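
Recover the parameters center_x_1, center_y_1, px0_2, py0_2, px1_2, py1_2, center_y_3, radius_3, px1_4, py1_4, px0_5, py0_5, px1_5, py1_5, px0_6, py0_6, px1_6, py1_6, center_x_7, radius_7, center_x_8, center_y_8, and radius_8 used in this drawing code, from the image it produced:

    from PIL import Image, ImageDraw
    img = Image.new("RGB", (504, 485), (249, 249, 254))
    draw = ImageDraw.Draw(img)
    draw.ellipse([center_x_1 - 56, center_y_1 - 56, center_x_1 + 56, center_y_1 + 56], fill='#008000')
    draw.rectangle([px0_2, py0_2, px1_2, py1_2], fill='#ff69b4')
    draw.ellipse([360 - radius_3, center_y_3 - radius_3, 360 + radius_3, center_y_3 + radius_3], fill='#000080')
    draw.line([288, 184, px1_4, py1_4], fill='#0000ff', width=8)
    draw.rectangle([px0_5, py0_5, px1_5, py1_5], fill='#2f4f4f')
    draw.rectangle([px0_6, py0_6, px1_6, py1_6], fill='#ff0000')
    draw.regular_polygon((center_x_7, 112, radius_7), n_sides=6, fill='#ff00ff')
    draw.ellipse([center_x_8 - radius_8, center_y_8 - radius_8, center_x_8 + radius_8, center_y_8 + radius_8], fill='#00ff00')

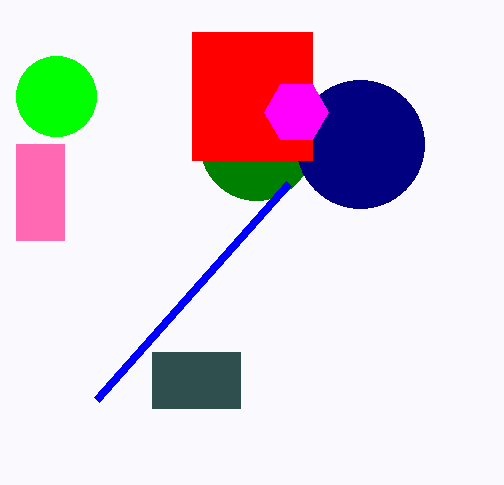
center_x_1 = 256; center_y_1 = 144; px0_2 = 16; py0_2 = 144; px1_2 = 64; py1_2 = 240; center_y_3 = 144; radius_3 = 64; px1_4 = 96; py1_4 = 400; px0_5 = 152; py0_5 = 352; px1_5 = 240; py1_5 = 408; px0_6 = 192; py0_6 = 32; px1_6 = 312; py1_6 = 160; center_x_7 = 296; radius_7 = 32; center_x_8 = 56; center_y_8 = 96; radius_8 = 40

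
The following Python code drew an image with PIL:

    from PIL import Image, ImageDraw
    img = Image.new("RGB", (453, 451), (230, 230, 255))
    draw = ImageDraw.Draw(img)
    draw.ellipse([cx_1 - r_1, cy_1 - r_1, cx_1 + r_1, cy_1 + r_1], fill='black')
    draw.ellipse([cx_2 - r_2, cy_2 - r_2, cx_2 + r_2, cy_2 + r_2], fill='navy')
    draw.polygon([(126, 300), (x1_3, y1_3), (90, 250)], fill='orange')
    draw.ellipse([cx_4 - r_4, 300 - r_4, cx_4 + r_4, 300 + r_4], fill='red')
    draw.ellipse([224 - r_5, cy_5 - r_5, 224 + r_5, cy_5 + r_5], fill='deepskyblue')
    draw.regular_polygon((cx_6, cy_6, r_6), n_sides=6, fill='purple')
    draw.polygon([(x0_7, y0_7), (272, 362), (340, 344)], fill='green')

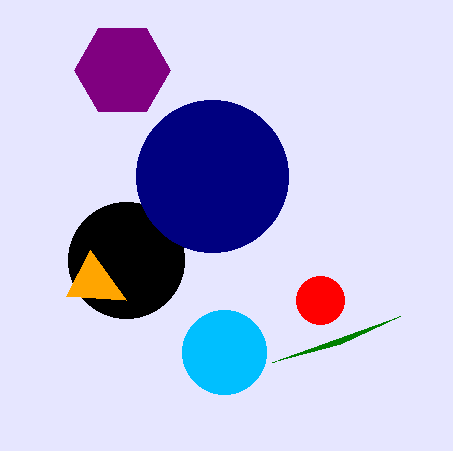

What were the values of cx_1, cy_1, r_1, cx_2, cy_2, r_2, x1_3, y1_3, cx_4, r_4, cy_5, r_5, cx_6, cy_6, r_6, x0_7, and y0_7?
cx_1 = 126, cy_1 = 260, r_1 = 58, cx_2 = 212, cy_2 = 176, r_2 = 76, x1_3 = 66, y1_3 = 296, cx_4 = 320, r_4 = 24, cy_5 = 352, r_5 = 42, cx_6 = 122, cy_6 = 70, r_6 = 48, x0_7 = 400, y0_7 = 316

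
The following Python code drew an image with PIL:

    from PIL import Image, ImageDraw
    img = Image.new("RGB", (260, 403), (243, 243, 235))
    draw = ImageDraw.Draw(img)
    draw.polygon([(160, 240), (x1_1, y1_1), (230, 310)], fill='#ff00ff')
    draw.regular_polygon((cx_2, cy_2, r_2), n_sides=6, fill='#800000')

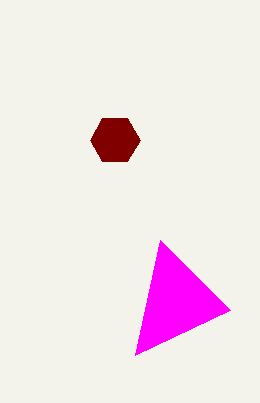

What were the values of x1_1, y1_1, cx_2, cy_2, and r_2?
x1_1 = 135, y1_1 = 355, cx_2 = 115, cy_2 = 140, r_2 = 25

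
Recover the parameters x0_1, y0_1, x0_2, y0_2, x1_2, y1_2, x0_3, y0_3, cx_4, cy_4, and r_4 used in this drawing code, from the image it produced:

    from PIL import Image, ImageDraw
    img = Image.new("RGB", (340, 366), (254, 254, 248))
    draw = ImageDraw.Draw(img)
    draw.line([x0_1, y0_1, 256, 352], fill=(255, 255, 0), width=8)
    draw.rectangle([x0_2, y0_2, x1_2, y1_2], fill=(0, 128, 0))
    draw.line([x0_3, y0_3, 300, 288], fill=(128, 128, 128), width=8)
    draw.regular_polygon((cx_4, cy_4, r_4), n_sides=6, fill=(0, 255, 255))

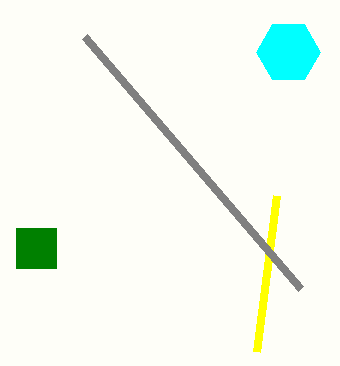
x0_1 = 276
y0_1 = 196
x0_2 = 16
y0_2 = 228
x1_2 = 56
y1_2 = 268
x0_3 = 84
y0_3 = 36
cx_4 = 288
cy_4 = 52
r_4 = 32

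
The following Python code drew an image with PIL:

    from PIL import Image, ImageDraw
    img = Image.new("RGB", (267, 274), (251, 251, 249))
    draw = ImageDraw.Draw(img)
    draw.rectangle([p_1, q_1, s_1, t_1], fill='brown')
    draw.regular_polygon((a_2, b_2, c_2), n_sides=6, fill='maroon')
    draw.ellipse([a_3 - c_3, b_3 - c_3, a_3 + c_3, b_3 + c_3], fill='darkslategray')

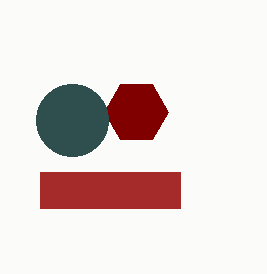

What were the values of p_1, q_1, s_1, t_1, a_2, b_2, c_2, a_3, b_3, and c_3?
p_1 = 40
q_1 = 172
s_1 = 180
t_1 = 208
a_2 = 136
b_2 = 112
c_2 = 32
a_3 = 72
b_3 = 120
c_3 = 36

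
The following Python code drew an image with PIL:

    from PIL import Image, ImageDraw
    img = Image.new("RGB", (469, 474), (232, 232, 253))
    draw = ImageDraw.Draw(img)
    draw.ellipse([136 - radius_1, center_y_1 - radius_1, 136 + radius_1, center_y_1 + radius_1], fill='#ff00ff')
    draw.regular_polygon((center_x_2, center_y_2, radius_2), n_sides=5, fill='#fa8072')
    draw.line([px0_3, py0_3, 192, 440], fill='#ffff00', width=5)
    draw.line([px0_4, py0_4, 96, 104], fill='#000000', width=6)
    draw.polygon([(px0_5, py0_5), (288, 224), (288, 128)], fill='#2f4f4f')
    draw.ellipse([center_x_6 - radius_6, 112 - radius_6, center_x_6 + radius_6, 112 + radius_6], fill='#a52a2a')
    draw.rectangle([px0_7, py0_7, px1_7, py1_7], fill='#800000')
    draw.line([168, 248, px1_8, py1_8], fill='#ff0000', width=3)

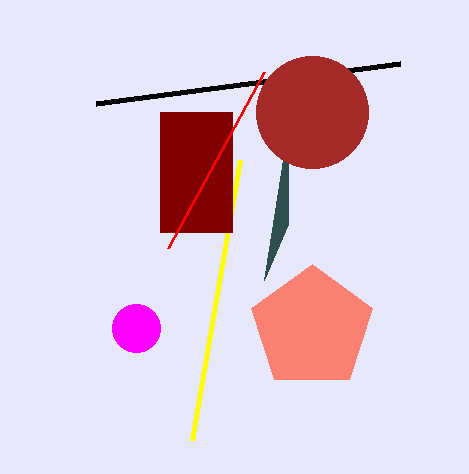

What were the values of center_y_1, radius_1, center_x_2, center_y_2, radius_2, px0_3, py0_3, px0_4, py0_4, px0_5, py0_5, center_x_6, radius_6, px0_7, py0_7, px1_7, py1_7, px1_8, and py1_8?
center_y_1 = 328, radius_1 = 24, center_x_2 = 312, center_y_2 = 328, radius_2 = 64, px0_3 = 240, py0_3 = 160, px0_4 = 400, py0_4 = 64, px0_5 = 264, py0_5 = 280, center_x_6 = 312, radius_6 = 56, px0_7 = 160, py0_7 = 112, px1_7 = 232, py1_7 = 232, px1_8 = 264, py1_8 = 72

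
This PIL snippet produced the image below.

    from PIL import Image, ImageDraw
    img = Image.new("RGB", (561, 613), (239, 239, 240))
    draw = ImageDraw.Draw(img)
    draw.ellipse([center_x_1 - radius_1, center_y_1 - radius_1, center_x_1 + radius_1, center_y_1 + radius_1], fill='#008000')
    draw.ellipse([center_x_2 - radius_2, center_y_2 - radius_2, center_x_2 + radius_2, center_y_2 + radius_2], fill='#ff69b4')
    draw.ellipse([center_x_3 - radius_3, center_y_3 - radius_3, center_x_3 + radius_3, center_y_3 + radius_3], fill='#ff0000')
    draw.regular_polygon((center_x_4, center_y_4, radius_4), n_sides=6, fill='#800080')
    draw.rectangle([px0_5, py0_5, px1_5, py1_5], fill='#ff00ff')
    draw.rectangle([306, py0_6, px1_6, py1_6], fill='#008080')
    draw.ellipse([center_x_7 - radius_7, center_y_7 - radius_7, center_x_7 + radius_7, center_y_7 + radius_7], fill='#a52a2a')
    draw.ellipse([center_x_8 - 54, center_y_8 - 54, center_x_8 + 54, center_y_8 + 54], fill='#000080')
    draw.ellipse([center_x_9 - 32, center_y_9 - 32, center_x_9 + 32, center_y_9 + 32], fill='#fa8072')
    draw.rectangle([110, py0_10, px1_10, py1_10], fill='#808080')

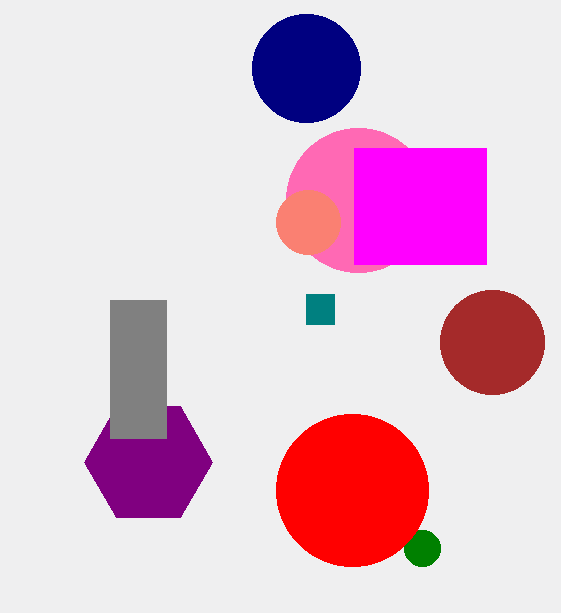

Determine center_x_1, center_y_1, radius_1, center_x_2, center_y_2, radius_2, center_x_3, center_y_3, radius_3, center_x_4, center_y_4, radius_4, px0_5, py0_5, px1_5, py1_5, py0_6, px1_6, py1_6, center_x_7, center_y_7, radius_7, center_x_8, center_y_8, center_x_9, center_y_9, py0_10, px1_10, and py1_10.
center_x_1 = 422
center_y_1 = 548
radius_1 = 18
center_x_2 = 358
center_y_2 = 200
radius_2 = 72
center_x_3 = 352
center_y_3 = 490
radius_3 = 76
center_x_4 = 148
center_y_4 = 462
radius_4 = 64
px0_5 = 354
py0_5 = 148
px1_5 = 486
py1_5 = 264
py0_6 = 294
px1_6 = 334
py1_6 = 324
center_x_7 = 492
center_y_7 = 342
radius_7 = 52
center_x_8 = 306
center_y_8 = 68
center_x_9 = 308
center_y_9 = 222
py0_10 = 300
px1_10 = 166
py1_10 = 438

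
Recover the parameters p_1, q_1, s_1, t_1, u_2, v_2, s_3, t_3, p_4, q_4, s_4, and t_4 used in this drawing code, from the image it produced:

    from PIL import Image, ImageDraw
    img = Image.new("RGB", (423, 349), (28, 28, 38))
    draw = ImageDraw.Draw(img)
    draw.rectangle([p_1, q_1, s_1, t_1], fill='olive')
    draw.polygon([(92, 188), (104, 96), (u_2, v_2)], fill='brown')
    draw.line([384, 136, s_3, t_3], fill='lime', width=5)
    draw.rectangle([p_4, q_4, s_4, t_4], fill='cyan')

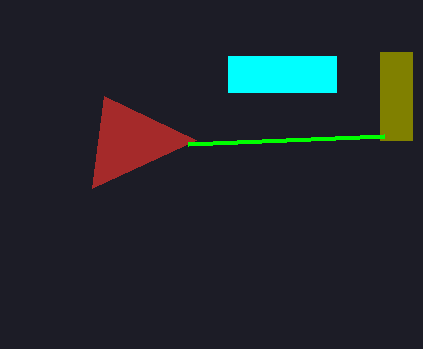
p_1 = 380, q_1 = 52, s_1 = 412, t_1 = 140, u_2 = 196, v_2 = 140, s_3 = 188, t_3 = 144, p_4 = 228, q_4 = 56, s_4 = 336, t_4 = 92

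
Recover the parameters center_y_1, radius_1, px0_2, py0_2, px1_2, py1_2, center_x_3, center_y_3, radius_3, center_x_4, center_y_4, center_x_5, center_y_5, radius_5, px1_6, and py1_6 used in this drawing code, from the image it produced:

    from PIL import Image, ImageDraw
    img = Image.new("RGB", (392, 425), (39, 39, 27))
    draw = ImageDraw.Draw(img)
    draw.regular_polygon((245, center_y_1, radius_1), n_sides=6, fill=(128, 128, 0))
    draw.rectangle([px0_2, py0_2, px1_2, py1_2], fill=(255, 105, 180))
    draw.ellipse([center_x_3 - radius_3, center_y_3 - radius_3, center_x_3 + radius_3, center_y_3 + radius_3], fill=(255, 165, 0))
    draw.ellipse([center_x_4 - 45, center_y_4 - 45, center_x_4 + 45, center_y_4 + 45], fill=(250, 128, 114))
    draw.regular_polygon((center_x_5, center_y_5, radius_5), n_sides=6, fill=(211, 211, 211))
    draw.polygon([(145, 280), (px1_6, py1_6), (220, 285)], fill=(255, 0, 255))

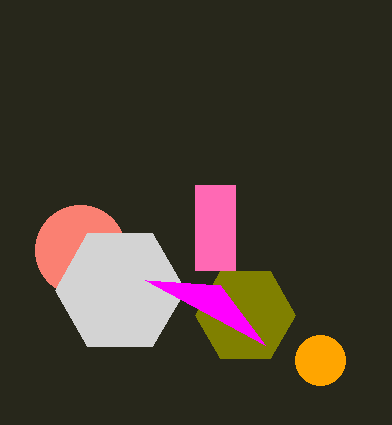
center_y_1 = 315; radius_1 = 50; px0_2 = 195; py0_2 = 185; px1_2 = 235; py1_2 = 270; center_x_3 = 320; center_y_3 = 360; radius_3 = 25; center_x_4 = 80; center_y_4 = 250; center_x_5 = 120; center_y_5 = 290; radius_5 = 65; px1_6 = 265; py1_6 = 345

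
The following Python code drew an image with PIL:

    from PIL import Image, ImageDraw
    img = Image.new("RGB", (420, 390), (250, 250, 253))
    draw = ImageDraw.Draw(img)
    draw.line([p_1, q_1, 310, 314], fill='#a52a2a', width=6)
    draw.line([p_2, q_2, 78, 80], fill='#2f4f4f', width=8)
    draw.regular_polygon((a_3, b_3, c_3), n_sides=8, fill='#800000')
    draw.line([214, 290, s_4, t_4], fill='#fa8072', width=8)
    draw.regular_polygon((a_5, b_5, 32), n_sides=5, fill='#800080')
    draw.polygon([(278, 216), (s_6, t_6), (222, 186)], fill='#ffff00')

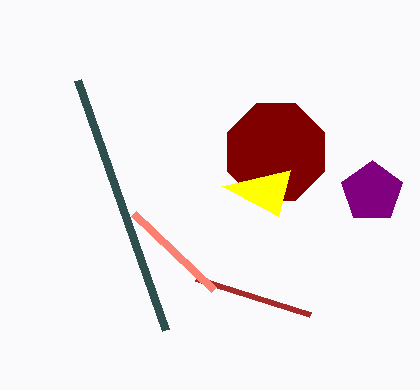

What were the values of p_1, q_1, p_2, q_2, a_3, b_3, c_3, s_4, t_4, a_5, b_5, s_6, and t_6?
p_1 = 196
q_1 = 278
p_2 = 166
q_2 = 330
a_3 = 276
b_3 = 152
c_3 = 52
s_4 = 134
t_4 = 214
a_5 = 372
b_5 = 192
s_6 = 290
t_6 = 170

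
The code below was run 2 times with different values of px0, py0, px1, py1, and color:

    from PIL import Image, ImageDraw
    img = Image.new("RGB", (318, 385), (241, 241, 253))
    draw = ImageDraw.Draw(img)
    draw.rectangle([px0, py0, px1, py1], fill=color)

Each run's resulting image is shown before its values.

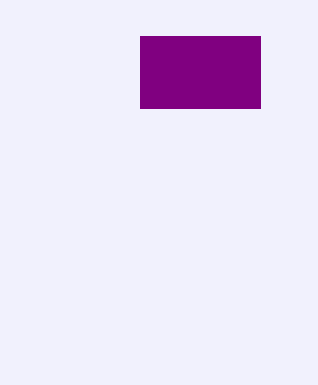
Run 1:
px0 = 140; py0 = 36; px1 = 260; py1 = 108; color = 'purple'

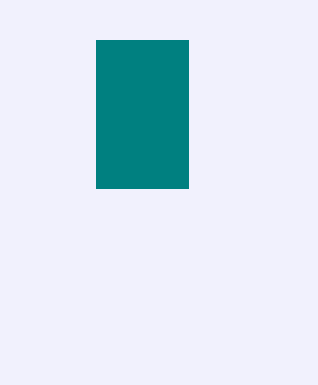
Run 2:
px0 = 96; py0 = 40; px1 = 188; py1 = 188; color = 'teal'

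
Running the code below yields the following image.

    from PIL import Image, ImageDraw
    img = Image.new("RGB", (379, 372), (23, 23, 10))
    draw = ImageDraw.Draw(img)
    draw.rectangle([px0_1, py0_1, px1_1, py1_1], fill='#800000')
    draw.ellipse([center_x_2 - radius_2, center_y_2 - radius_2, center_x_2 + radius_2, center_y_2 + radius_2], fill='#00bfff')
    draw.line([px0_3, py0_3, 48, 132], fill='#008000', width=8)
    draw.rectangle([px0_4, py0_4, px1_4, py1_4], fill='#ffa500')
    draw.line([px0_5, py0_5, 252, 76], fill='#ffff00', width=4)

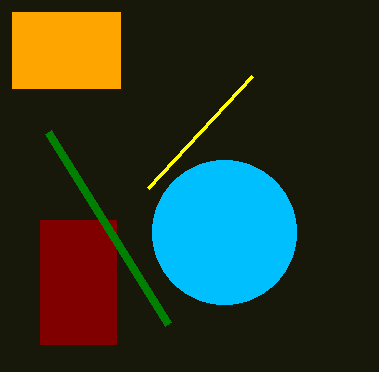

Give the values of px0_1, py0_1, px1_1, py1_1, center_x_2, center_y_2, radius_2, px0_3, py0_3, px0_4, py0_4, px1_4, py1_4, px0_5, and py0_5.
px0_1 = 40; py0_1 = 220; px1_1 = 116; py1_1 = 344; center_x_2 = 224; center_y_2 = 232; radius_2 = 72; px0_3 = 168; py0_3 = 324; px0_4 = 12; py0_4 = 12; px1_4 = 120; py1_4 = 88; px0_5 = 148; py0_5 = 188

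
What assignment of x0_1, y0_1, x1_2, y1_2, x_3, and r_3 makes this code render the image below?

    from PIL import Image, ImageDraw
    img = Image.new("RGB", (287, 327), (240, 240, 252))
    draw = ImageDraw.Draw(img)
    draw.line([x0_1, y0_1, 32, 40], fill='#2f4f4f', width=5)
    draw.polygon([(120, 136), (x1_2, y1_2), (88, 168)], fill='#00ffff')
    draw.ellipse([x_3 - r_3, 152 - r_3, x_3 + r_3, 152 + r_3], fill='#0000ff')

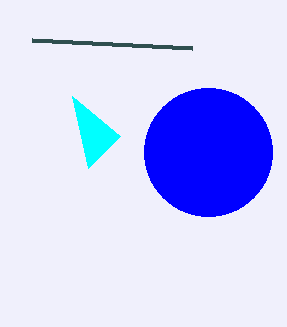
x0_1 = 192
y0_1 = 48
x1_2 = 72
y1_2 = 96
x_3 = 208
r_3 = 64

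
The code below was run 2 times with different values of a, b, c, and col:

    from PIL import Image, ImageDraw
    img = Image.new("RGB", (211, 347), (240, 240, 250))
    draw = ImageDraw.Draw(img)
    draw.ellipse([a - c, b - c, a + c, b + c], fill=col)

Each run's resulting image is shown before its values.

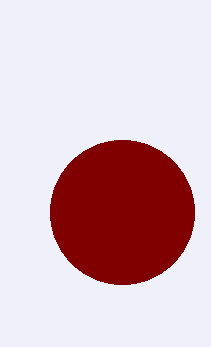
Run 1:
a = 122
b = 212
c = 72
col = 'maroon'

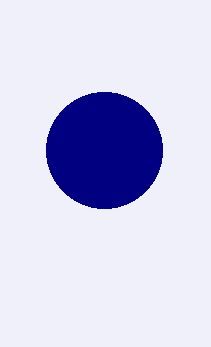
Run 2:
a = 104; b = 150; c = 58; col = 'navy'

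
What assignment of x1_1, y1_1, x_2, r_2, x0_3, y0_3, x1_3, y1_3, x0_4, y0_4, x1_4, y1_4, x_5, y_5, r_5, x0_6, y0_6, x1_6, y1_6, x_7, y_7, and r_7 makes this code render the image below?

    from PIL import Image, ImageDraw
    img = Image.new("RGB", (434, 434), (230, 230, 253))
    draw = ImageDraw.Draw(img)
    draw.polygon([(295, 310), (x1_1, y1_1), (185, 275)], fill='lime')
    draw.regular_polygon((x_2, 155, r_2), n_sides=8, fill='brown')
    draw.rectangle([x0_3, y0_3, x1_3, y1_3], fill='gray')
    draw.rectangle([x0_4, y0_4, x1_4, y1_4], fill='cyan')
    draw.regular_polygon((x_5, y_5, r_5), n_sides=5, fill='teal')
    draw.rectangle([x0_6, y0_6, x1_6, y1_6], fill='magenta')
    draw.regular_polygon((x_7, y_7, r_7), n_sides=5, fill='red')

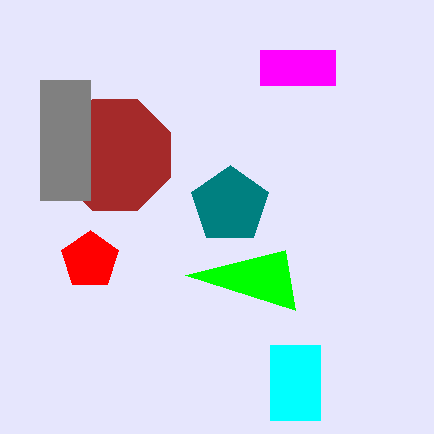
x1_1 = 285; y1_1 = 250; x_2 = 115; r_2 = 60; x0_3 = 40; y0_3 = 80; x1_3 = 90; y1_3 = 200; x0_4 = 270; y0_4 = 345; x1_4 = 320; y1_4 = 420; x_5 = 230; y_5 = 205; r_5 = 40; x0_6 = 260; y0_6 = 50; x1_6 = 335; y1_6 = 85; x_7 = 90; y_7 = 260; r_7 = 30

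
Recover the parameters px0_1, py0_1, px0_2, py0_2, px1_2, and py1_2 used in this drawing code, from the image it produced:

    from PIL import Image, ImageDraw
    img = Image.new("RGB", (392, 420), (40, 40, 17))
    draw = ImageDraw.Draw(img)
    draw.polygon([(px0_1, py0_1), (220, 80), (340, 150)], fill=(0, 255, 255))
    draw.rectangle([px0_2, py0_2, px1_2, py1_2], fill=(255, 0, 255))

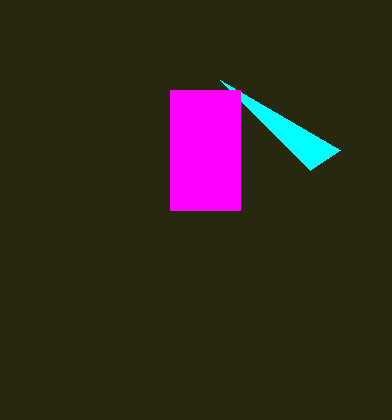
px0_1 = 310
py0_1 = 170
px0_2 = 170
py0_2 = 90
px1_2 = 240
py1_2 = 210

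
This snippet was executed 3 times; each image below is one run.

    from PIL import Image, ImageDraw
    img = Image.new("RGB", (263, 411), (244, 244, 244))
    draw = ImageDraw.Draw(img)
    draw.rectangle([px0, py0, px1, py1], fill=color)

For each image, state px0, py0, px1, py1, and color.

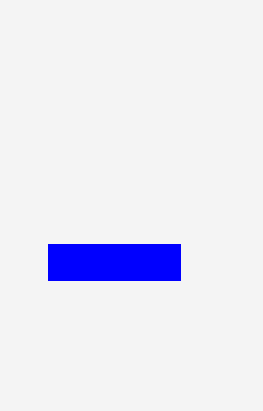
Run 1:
px0 = 48; py0 = 244; px1 = 180; py1 = 280; color = 'blue'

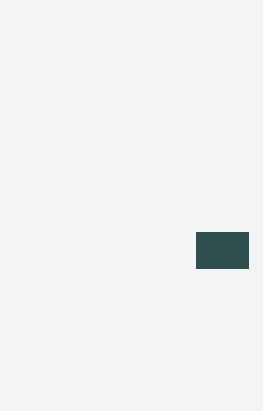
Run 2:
px0 = 196, py0 = 232, px1 = 248, py1 = 268, color = 'darkslategray'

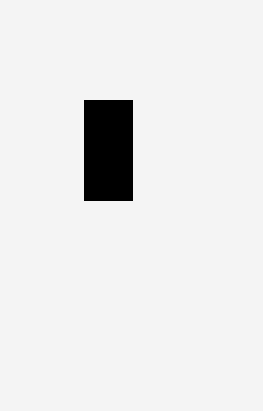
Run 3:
px0 = 84
py0 = 100
px1 = 132
py1 = 200
color = 'black'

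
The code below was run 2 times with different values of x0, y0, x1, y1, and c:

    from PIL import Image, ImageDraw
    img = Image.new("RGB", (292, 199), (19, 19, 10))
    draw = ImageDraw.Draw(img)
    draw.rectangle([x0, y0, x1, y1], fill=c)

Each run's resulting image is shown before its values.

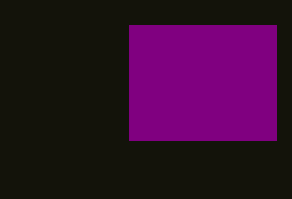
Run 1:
x0 = 129; y0 = 25; x1 = 276; y1 = 140; c = 'purple'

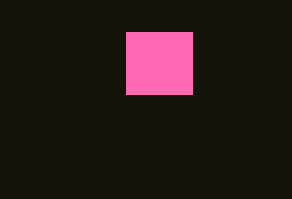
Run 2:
x0 = 126, y0 = 32, x1 = 192, y1 = 94, c = 'hotpink'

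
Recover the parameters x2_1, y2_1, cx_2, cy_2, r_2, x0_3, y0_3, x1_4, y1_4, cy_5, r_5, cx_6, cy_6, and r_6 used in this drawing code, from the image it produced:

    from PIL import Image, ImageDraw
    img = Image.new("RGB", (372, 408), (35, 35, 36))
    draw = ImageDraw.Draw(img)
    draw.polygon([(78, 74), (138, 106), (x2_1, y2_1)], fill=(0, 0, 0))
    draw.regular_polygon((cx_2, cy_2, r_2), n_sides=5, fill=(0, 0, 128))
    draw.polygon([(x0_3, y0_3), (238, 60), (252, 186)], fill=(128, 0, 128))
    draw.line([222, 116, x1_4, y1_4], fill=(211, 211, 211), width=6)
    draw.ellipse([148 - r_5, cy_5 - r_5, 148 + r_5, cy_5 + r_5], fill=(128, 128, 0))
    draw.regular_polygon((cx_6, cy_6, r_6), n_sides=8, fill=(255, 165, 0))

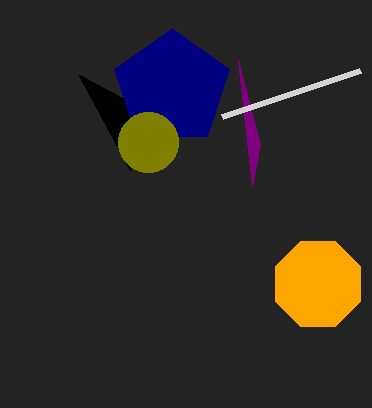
x2_1 = 130
y2_1 = 170
cx_2 = 172
cy_2 = 88
r_2 = 60
x0_3 = 260
y0_3 = 144
x1_4 = 360
y1_4 = 70
cy_5 = 142
r_5 = 30
cx_6 = 318
cy_6 = 284
r_6 = 46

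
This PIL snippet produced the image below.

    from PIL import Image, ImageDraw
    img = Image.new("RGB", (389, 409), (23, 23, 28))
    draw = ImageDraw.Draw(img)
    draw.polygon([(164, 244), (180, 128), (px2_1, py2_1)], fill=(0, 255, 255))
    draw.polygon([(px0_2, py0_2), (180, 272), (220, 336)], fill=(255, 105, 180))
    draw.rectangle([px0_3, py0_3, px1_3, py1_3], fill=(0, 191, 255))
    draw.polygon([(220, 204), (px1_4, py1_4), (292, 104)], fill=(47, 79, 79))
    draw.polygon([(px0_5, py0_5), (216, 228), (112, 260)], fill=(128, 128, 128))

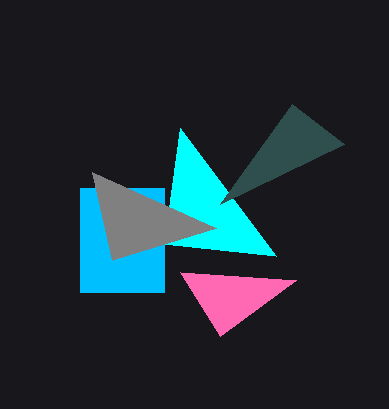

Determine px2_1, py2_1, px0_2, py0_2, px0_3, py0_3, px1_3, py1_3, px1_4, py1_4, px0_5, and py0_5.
px2_1 = 276, py2_1 = 256, px0_2 = 296, py0_2 = 280, px0_3 = 80, py0_3 = 188, px1_3 = 164, py1_3 = 292, px1_4 = 344, py1_4 = 144, px0_5 = 92, py0_5 = 172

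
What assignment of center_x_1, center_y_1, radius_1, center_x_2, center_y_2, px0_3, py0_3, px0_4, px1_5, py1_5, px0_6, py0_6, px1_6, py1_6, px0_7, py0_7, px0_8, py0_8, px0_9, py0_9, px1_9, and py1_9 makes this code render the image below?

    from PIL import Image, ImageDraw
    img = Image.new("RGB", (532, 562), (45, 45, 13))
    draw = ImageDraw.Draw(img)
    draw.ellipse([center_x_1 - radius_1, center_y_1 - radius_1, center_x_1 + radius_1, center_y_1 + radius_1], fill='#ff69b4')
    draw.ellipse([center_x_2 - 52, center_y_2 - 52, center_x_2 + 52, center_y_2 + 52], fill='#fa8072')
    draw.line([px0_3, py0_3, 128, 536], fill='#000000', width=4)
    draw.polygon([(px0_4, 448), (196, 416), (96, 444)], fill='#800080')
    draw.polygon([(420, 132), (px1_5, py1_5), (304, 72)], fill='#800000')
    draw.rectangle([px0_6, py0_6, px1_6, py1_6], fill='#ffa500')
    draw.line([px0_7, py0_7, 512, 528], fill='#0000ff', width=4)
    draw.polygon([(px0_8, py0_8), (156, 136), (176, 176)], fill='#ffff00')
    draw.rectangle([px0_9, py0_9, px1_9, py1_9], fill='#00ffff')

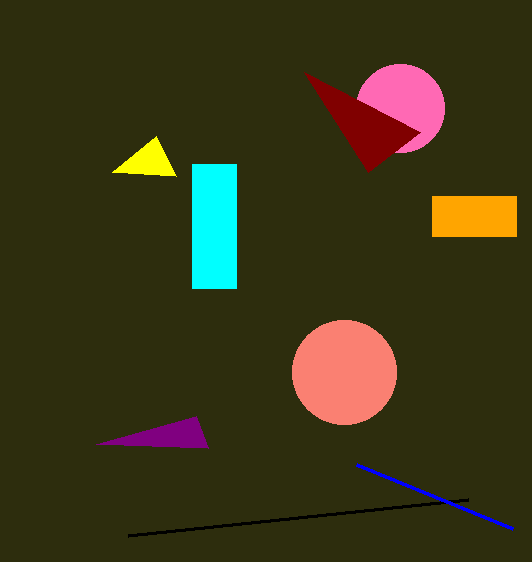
center_x_1 = 400, center_y_1 = 108, radius_1 = 44, center_x_2 = 344, center_y_2 = 372, px0_3 = 468, py0_3 = 500, px0_4 = 208, px1_5 = 368, py1_5 = 172, px0_6 = 432, py0_6 = 196, px1_6 = 516, py1_6 = 236, px0_7 = 356, py0_7 = 464, px0_8 = 112, py0_8 = 172, px0_9 = 192, py0_9 = 164, px1_9 = 236, py1_9 = 288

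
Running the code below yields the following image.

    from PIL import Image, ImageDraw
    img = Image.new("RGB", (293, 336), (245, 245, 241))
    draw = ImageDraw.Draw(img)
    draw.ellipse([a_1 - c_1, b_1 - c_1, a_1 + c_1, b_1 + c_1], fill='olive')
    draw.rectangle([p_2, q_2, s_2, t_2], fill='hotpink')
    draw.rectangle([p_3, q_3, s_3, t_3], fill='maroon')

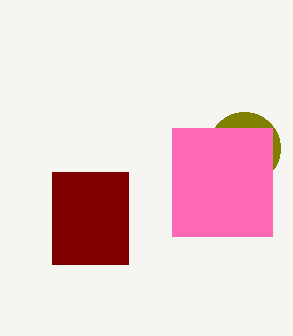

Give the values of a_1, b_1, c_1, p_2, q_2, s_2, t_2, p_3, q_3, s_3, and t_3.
a_1 = 244; b_1 = 148; c_1 = 36; p_2 = 172; q_2 = 128; s_2 = 272; t_2 = 236; p_3 = 52; q_3 = 172; s_3 = 128; t_3 = 264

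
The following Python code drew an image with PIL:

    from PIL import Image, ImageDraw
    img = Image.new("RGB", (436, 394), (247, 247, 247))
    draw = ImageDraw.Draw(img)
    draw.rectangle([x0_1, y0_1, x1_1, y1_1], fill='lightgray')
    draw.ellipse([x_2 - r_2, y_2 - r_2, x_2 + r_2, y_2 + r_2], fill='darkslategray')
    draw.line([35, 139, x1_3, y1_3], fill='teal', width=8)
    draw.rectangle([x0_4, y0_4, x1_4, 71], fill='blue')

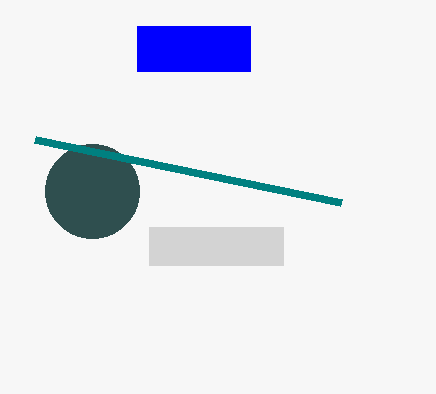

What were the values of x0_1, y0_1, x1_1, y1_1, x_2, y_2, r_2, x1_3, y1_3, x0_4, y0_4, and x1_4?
x0_1 = 149, y0_1 = 227, x1_1 = 283, y1_1 = 265, x_2 = 92, y_2 = 191, r_2 = 47, x1_3 = 341, y1_3 = 202, x0_4 = 137, y0_4 = 26, x1_4 = 250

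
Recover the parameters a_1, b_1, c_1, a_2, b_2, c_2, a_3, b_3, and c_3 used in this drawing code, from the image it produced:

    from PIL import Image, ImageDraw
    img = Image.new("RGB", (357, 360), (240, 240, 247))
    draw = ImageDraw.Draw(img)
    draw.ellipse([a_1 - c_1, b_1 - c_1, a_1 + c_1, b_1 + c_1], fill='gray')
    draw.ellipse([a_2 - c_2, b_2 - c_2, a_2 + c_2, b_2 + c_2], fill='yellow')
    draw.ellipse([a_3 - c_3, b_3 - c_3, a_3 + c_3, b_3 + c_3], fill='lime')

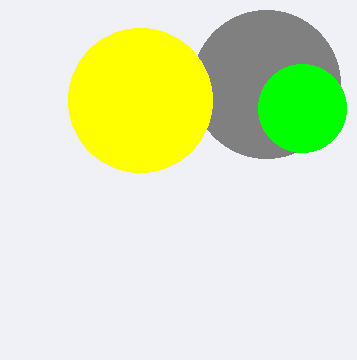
a_1 = 266, b_1 = 84, c_1 = 74, a_2 = 140, b_2 = 100, c_2 = 72, a_3 = 302, b_3 = 108, c_3 = 44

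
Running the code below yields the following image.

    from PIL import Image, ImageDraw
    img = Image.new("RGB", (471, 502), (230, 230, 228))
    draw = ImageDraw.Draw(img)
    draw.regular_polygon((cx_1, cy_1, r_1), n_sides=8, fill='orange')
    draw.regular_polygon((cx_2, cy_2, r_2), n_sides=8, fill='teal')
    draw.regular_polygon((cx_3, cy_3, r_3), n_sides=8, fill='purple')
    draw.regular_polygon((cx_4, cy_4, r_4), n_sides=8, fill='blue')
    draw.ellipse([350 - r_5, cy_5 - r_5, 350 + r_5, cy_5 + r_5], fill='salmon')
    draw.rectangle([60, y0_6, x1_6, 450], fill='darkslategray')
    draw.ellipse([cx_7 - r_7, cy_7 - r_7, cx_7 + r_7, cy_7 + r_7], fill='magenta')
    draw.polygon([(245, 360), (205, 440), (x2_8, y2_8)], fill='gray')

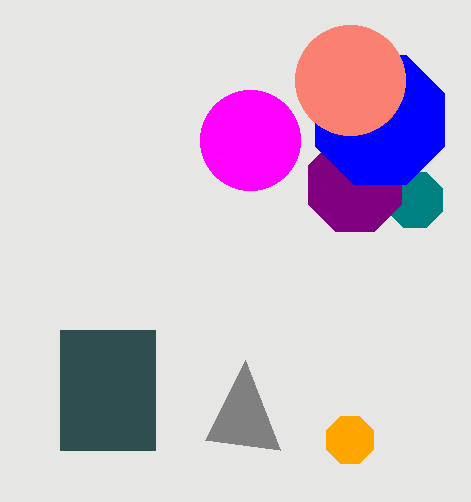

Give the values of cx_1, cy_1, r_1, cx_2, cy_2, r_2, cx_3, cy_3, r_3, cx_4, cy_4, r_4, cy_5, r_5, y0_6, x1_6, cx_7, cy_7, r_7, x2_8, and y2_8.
cx_1 = 350
cy_1 = 440
r_1 = 25
cx_2 = 415
cy_2 = 200
r_2 = 30
cx_3 = 355
cy_3 = 185
r_3 = 50
cx_4 = 380
cy_4 = 120
r_4 = 70
cy_5 = 80
r_5 = 55
y0_6 = 330
x1_6 = 155
cx_7 = 250
cy_7 = 140
r_7 = 50
x2_8 = 280
y2_8 = 450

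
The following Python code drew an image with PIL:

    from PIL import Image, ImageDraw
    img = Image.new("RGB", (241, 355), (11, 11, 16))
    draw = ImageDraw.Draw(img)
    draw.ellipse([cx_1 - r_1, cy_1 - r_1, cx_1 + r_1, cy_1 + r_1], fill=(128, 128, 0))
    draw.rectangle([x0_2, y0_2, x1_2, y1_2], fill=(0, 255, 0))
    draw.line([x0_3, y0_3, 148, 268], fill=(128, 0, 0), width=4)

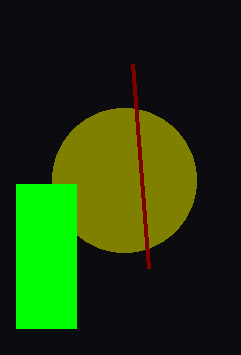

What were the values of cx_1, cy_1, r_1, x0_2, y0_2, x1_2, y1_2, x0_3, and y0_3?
cx_1 = 124, cy_1 = 180, r_1 = 72, x0_2 = 16, y0_2 = 184, x1_2 = 76, y1_2 = 328, x0_3 = 132, y0_3 = 64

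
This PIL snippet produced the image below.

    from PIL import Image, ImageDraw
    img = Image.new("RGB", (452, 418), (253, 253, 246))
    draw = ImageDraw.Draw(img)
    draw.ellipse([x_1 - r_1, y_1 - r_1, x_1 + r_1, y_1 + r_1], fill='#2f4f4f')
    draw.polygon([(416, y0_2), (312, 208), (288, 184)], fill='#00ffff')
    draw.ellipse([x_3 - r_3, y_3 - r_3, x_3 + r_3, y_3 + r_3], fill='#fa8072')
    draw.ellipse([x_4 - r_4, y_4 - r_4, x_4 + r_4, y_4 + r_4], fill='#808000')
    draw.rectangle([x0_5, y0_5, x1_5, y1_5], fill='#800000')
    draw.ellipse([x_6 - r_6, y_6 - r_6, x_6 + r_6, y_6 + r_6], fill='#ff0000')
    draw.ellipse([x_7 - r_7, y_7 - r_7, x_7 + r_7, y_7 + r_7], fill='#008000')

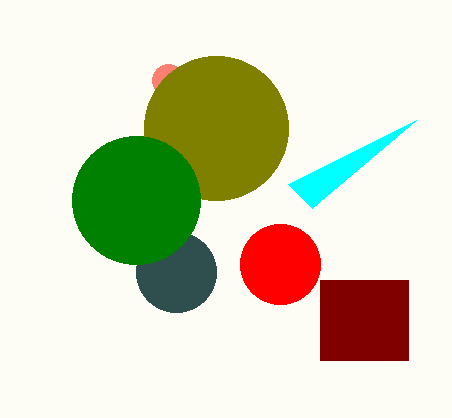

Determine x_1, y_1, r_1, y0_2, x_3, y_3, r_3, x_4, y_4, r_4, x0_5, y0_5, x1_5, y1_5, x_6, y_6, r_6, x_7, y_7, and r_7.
x_1 = 176; y_1 = 272; r_1 = 40; y0_2 = 120; x_3 = 168; y_3 = 80; r_3 = 16; x_4 = 216; y_4 = 128; r_4 = 72; x0_5 = 320; y0_5 = 280; x1_5 = 408; y1_5 = 360; x_6 = 280; y_6 = 264; r_6 = 40; x_7 = 136; y_7 = 200; r_7 = 64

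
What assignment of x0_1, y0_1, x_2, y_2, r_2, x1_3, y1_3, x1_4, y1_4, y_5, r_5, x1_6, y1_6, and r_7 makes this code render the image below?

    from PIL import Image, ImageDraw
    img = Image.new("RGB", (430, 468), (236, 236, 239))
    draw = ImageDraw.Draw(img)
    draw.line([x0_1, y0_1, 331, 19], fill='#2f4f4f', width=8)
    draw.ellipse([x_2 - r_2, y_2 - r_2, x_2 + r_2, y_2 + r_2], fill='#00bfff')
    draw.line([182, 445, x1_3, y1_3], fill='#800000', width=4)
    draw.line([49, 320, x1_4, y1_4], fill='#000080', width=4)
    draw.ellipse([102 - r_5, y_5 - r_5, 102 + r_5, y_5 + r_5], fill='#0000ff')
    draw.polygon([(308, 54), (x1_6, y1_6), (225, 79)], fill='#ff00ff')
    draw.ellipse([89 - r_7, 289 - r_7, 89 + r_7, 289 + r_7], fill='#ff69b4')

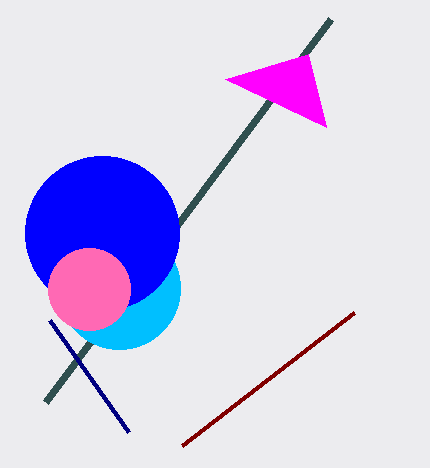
x0_1 = 46
y0_1 = 402
x_2 = 119
y_2 = 288
r_2 = 61
x1_3 = 354
y1_3 = 312
x1_4 = 128
y1_4 = 432
y_5 = 233
r_5 = 77
x1_6 = 326
y1_6 = 127
r_7 = 41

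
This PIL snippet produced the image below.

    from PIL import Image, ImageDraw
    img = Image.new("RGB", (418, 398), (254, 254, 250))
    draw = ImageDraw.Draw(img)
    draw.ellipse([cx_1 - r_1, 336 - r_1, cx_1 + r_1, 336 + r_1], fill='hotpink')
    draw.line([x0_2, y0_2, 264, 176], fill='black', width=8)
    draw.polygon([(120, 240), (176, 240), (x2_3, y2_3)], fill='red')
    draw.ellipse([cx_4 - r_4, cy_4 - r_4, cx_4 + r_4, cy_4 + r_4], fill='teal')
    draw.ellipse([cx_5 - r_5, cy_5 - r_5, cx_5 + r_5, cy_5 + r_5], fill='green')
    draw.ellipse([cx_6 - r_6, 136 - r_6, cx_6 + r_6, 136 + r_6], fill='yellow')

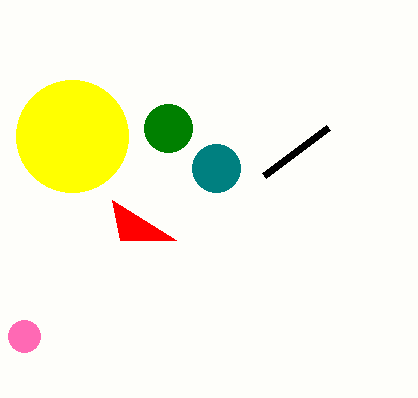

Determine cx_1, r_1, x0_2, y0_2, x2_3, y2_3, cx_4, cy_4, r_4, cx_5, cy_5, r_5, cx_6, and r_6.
cx_1 = 24, r_1 = 16, x0_2 = 328, y0_2 = 128, x2_3 = 112, y2_3 = 200, cx_4 = 216, cy_4 = 168, r_4 = 24, cx_5 = 168, cy_5 = 128, r_5 = 24, cx_6 = 72, r_6 = 56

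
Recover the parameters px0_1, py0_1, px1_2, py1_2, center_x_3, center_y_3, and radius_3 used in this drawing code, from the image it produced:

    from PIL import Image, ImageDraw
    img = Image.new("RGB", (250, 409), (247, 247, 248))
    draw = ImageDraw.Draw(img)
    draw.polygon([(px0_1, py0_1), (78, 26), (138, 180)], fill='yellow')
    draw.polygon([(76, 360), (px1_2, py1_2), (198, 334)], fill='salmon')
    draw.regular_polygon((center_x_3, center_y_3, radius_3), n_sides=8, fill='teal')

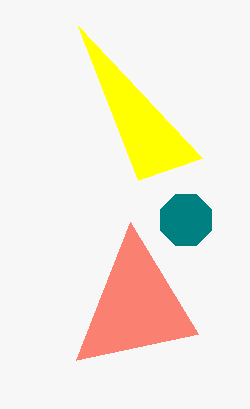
px0_1 = 202, py0_1 = 158, px1_2 = 130, py1_2 = 222, center_x_3 = 186, center_y_3 = 220, radius_3 = 28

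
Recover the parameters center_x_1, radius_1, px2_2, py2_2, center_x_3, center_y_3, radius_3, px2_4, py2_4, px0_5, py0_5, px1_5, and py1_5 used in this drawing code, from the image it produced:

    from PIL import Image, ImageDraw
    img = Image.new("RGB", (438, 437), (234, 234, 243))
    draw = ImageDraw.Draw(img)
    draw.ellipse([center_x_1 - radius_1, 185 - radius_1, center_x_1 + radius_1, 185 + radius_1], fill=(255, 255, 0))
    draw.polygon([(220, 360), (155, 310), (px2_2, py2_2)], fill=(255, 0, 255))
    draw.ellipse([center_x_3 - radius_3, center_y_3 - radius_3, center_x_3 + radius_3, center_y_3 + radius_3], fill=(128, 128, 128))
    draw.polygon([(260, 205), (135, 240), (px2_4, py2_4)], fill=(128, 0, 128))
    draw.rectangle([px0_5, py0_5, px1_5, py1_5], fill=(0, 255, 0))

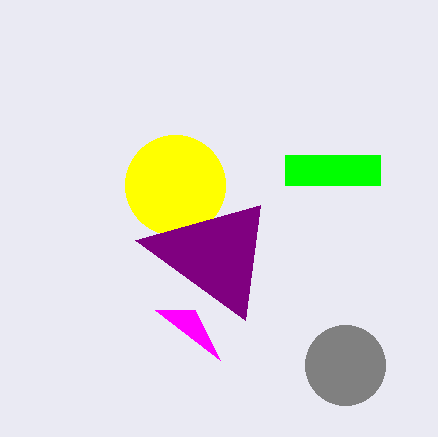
center_x_1 = 175, radius_1 = 50, px2_2 = 195, py2_2 = 310, center_x_3 = 345, center_y_3 = 365, radius_3 = 40, px2_4 = 245, py2_4 = 320, px0_5 = 285, py0_5 = 155, px1_5 = 380, py1_5 = 185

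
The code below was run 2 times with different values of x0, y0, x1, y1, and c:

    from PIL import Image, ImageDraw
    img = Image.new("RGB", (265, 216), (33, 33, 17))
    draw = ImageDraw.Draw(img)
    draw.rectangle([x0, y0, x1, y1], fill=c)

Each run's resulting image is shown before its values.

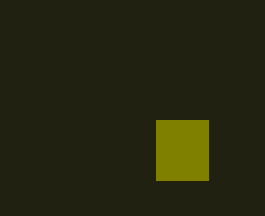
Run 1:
x0 = 156, y0 = 120, x1 = 208, y1 = 180, c = 'olive'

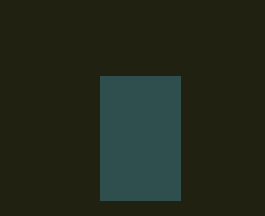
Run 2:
x0 = 100
y0 = 76
x1 = 180
y1 = 200
c = 'darkslategray'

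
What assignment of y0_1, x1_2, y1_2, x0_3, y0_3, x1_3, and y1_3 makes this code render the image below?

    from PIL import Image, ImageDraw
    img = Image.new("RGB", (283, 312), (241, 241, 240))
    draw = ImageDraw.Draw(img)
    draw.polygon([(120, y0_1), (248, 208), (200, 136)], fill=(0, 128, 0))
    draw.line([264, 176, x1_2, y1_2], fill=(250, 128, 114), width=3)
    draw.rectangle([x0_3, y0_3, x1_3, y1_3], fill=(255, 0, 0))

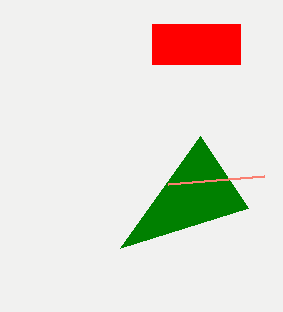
y0_1 = 248
x1_2 = 168
y1_2 = 184
x0_3 = 152
y0_3 = 24
x1_3 = 240
y1_3 = 64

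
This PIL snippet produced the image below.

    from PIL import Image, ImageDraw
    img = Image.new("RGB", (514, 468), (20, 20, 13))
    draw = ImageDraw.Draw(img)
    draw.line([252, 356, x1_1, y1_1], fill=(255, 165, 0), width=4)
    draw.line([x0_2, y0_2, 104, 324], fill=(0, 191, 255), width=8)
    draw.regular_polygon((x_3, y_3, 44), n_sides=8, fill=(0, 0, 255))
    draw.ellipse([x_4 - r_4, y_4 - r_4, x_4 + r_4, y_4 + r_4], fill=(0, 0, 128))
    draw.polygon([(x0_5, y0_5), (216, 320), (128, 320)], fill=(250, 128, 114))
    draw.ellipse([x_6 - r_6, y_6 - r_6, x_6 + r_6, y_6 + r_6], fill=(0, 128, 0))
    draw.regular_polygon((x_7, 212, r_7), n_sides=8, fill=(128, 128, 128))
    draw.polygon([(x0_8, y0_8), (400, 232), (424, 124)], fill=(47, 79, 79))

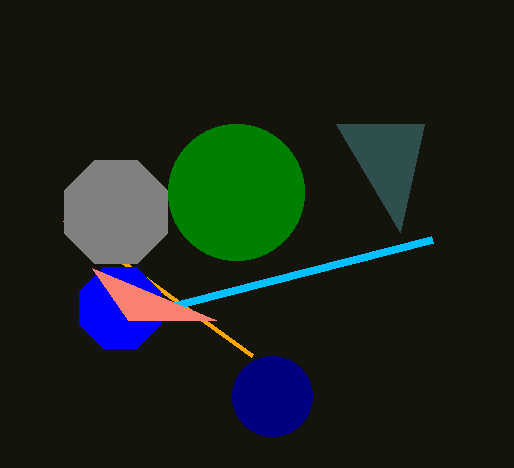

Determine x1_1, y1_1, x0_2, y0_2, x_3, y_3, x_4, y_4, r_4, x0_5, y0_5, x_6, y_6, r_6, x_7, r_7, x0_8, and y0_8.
x1_1 = 64
y1_1 = 220
x0_2 = 432
y0_2 = 240
x_3 = 120
y_3 = 308
x_4 = 272
y_4 = 396
r_4 = 40
x0_5 = 92
y0_5 = 268
x_6 = 236
y_6 = 192
r_6 = 68
x_7 = 116
r_7 = 56
x0_8 = 336
y0_8 = 124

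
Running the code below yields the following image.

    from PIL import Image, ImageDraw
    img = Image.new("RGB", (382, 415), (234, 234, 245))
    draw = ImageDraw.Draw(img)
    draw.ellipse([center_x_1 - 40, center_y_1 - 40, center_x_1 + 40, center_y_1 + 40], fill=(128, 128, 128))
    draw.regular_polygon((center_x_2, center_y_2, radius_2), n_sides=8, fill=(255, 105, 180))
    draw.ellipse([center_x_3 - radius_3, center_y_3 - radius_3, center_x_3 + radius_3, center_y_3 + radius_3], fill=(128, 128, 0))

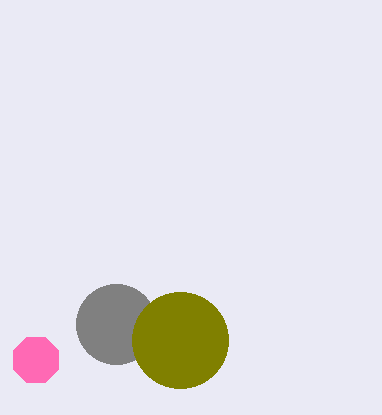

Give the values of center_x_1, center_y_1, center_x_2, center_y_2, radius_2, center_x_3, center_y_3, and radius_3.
center_x_1 = 116; center_y_1 = 324; center_x_2 = 36; center_y_2 = 360; radius_2 = 24; center_x_3 = 180; center_y_3 = 340; radius_3 = 48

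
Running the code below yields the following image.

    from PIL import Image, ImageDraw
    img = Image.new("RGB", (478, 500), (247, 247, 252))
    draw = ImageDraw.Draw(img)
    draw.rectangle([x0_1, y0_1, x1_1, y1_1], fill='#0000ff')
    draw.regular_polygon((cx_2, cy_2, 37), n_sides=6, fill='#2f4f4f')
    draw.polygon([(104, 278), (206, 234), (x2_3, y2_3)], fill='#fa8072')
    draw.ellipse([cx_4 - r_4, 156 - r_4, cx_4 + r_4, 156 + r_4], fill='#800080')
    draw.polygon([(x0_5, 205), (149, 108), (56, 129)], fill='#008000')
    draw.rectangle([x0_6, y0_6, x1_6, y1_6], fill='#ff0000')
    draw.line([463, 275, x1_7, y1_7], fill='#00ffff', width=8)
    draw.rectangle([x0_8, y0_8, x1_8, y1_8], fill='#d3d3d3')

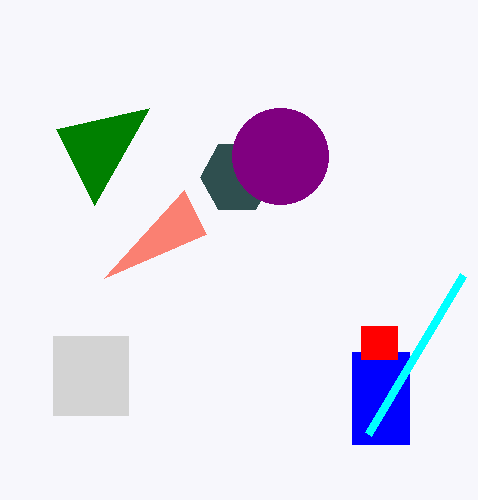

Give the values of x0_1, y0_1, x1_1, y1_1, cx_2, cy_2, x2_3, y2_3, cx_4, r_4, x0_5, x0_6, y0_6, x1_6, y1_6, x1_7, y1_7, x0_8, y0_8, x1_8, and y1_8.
x0_1 = 352
y0_1 = 352
x1_1 = 409
y1_1 = 444
cx_2 = 237
cy_2 = 177
x2_3 = 184
y2_3 = 190
cx_4 = 280
r_4 = 48
x0_5 = 94
x0_6 = 361
y0_6 = 326
x1_6 = 397
y1_6 = 359
x1_7 = 368
y1_7 = 434
x0_8 = 53
y0_8 = 336
x1_8 = 128
y1_8 = 415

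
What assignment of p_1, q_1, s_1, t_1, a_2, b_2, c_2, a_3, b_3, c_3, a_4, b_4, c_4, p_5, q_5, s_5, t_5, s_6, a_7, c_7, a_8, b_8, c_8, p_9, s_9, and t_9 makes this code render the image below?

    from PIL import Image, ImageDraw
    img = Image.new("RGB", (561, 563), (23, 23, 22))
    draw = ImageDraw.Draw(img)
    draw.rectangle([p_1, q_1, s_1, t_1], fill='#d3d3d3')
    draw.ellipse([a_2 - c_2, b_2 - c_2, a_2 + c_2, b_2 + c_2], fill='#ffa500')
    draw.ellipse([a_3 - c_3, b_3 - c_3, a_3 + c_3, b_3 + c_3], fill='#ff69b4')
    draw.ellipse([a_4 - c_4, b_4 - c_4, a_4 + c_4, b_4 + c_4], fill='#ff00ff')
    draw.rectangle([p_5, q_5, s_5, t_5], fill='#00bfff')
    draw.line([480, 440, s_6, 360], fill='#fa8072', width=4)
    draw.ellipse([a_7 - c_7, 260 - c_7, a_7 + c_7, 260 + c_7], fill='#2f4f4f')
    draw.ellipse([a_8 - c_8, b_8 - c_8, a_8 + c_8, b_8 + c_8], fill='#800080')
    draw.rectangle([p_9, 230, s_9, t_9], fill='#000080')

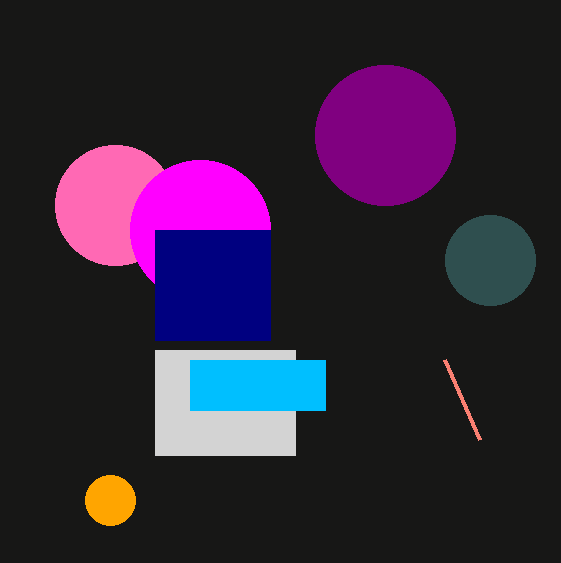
p_1 = 155, q_1 = 350, s_1 = 295, t_1 = 455, a_2 = 110, b_2 = 500, c_2 = 25, a_3 = 115, b_3 = 205, c_3 = 60, a_4 = 200, b_4 = 230, c_4 = 70, p_5 = 190, q_5 = 360, s_5 = 325, t_5 = 410, s_6 = 445, a_7 = 490, c_7 = 45, a_8 = 385, b_8 = 135, c_8 = 70, p_9 = 155, s_9 = 270, t_9 = 340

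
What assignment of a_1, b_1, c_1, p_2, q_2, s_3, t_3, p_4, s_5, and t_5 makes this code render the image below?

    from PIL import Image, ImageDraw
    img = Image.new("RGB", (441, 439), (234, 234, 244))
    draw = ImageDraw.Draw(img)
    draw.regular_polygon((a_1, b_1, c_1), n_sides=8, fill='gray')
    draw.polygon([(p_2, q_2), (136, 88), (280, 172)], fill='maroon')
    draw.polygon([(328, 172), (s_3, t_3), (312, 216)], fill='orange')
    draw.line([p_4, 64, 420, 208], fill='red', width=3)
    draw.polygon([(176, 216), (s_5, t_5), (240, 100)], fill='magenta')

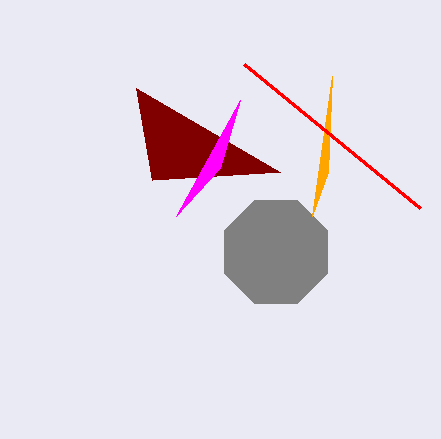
a_1 = 276
b_1 = 252
c_1 = 56
p_2 = 152
q_2 = 180
s_3 = 332
t_3 = 76
p_4 = 244
s_5 = 220
t_5 = 168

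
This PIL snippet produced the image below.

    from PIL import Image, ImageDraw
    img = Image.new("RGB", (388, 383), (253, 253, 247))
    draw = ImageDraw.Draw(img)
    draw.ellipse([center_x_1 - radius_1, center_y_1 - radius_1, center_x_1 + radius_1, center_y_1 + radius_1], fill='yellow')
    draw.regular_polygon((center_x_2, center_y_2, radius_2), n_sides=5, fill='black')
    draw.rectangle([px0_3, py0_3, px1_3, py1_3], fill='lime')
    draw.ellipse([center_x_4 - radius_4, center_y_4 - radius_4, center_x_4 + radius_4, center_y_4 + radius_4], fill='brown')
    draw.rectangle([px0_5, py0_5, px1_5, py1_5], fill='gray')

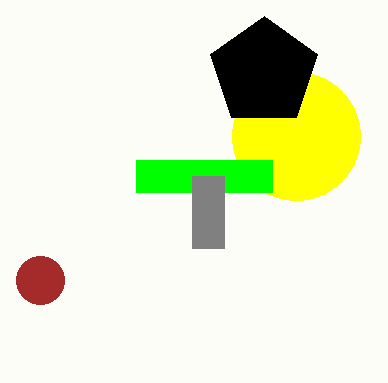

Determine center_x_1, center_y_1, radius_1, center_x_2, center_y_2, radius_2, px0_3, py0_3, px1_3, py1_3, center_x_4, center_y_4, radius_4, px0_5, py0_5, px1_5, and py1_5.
center_x_1 = 296; center_y_1 = 136; radius_1 = 64; center_x_2 = 264; center_y_2 = 72; radius_2 = 56; px0_3 = 136; py0_3 = 160; px1_3 = 272; py1_3 = 192; center_x_4 = 40; center_y_4 = 280; radius_4 = 24; px0_5 = 192; py0_5 = 176; px1_5 = 224; py1_5 = 248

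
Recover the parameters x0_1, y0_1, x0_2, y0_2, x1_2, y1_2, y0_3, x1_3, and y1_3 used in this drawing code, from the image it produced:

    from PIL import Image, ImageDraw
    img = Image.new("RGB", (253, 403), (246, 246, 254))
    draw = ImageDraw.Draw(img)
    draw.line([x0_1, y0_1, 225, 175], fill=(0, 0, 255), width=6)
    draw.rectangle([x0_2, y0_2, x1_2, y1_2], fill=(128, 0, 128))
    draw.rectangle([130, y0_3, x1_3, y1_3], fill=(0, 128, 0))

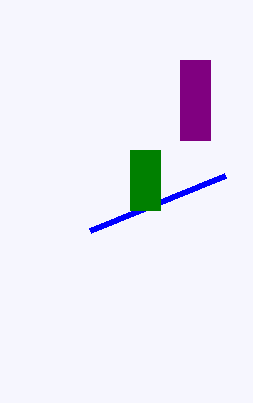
x0_1 = 90, y0_1 = 230, x0_2 = 180, y0_2 = 60, x1_2 = 210, y1_2 = 140, y0_3 = 150, x1_3 = 160, y1_3 = 210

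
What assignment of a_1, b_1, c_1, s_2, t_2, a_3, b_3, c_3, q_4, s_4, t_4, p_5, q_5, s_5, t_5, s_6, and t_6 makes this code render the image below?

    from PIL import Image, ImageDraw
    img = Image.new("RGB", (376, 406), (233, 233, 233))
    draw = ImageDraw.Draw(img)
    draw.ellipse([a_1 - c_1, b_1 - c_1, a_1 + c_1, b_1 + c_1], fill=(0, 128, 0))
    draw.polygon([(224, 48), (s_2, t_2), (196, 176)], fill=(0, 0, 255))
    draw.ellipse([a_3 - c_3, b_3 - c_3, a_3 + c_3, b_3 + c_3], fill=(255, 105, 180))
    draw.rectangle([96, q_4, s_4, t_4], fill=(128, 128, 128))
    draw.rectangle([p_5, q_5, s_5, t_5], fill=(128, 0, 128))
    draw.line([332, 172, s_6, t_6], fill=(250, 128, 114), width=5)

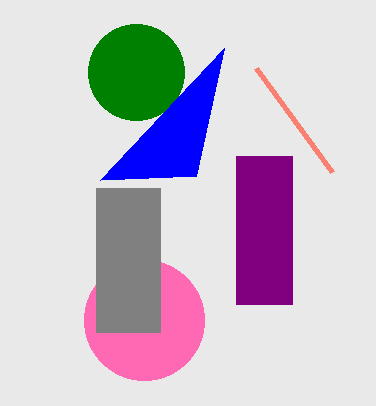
a_1 = 136; b_1 = 72; c_1 = 48; s_2 = 100; t_2 = 180; a_3 = 144; b_3 = 320; c_3 = 60; q_4 = 188; s_4 = 160; t_4 = 332; p_5 = 236; q_5 = 156; s_5 = 292; t_5 = 304; s_6 = 256; t_6 = 68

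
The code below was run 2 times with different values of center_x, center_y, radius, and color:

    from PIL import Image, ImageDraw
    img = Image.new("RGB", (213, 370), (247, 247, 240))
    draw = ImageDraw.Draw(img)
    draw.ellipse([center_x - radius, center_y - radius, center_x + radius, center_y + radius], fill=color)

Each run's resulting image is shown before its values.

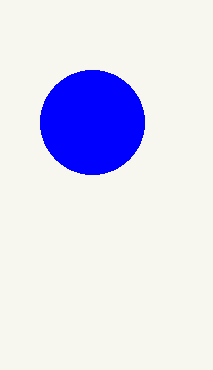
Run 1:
center_x = 92
center_y = 122
radius = 52
color = 'blue'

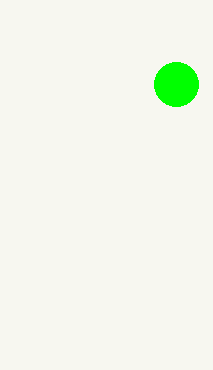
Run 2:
center_x = 176; center_y = 84; radius = 22; color = 'lime'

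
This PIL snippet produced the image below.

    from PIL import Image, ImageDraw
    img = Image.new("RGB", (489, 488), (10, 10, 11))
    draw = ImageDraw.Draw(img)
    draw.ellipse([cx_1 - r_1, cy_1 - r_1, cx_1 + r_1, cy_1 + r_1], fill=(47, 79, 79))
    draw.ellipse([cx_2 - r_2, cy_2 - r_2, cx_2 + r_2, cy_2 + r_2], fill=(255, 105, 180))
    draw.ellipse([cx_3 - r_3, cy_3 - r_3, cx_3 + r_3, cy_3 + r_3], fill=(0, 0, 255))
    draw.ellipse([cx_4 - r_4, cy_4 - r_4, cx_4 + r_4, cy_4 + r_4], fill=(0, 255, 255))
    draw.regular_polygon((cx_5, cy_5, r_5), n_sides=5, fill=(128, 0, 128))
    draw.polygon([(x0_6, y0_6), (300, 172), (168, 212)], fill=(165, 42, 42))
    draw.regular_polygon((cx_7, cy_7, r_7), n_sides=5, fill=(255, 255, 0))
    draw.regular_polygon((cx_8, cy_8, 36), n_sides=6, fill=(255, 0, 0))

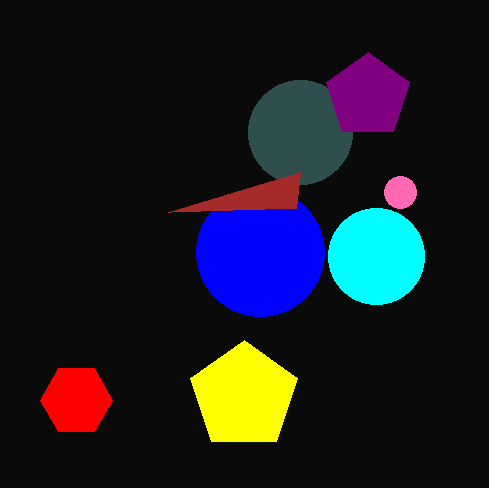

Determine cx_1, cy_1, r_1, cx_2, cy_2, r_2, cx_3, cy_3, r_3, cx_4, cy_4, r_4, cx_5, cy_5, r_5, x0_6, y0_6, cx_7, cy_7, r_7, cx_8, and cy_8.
cx_1 = 300
cy_1 = 132
r_1 = 52
cx_2 = 400
cy_2 = 192
r_2 = 16
cx_3 = 260
cy_3 = 252
r_3 = 64
cx_4 = 376
cy_4 = 256
r_4 = 48
cx_5 = 368
cy_5 = 96
r_5 = 44
x0_6 = 296
y0_6 = 208
cx_7 = 244
cy_7 = 396
r_7 = 56
cx_8 = 76
cy_8 = 400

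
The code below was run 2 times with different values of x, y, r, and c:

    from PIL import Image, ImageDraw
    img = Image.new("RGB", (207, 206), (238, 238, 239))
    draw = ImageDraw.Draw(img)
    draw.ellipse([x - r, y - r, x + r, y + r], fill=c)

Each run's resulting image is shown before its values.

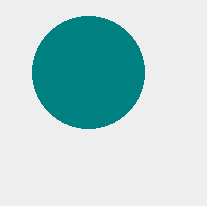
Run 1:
x = 88; y = 72; r = 56; c = 'teal'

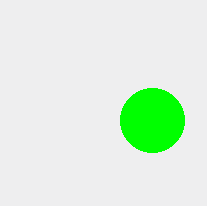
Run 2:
x = 152; y = 120; r = 32; c = 'lime'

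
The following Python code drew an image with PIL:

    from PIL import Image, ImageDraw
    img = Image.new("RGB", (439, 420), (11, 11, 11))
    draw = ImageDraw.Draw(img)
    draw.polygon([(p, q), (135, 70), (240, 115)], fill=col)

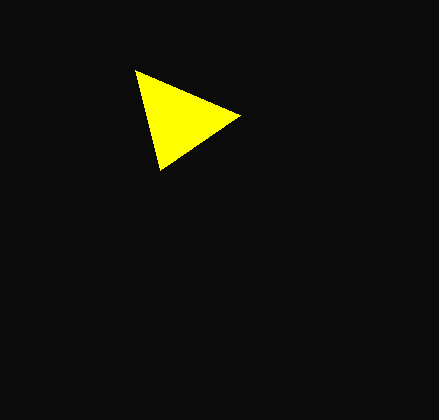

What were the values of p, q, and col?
p = 160
q = 170
col = 'yellow'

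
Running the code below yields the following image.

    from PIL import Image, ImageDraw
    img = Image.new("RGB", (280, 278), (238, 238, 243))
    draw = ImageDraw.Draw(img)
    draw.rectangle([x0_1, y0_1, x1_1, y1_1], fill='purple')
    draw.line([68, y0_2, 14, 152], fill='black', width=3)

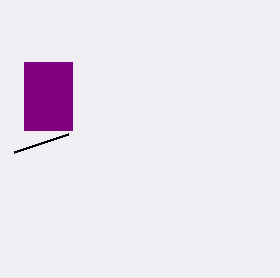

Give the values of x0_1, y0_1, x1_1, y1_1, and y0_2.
x0_1 = 24, y0_1 = 62, x1_1 = 72, y1_1 = 130, y0_2 = 134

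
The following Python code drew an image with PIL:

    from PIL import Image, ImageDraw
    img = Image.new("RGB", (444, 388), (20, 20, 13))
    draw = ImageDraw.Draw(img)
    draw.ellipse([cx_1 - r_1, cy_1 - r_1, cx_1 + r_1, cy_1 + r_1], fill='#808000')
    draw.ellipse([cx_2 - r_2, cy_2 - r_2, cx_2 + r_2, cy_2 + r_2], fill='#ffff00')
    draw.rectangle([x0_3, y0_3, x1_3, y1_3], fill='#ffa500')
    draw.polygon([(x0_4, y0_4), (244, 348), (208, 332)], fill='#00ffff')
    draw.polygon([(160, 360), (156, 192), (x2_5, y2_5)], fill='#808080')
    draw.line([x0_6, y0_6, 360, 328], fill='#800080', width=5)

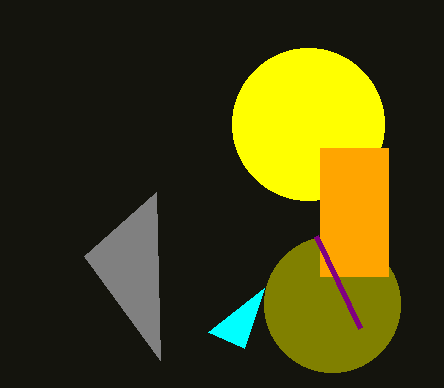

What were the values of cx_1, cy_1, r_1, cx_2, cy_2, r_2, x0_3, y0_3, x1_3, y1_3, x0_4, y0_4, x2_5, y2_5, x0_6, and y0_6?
cx_1 = 332
cy_1 = 304
r_1 = 68
cx_2 = 308
cy_2 = 124
r_2 = 76
x0_3 = 320
y0_3 = 148
x1_3 = 388
y1_3 = 276
x0_4 = 264
y0_4 = 288
x2_5 = 84
y2_5 = 256
x0_6 = 316
y0_6 = 236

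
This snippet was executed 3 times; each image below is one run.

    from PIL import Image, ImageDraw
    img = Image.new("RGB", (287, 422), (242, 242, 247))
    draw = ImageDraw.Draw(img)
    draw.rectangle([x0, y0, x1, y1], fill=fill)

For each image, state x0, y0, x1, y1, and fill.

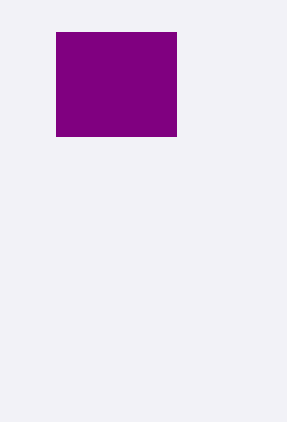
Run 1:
x0 = 56
y0 = 32
x1 = 176
y1 = 136
fill = 'purple'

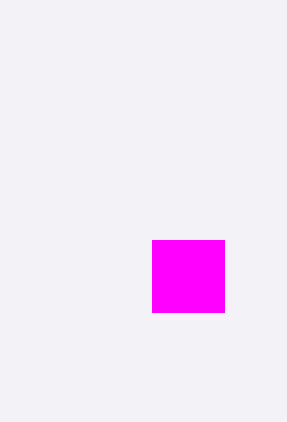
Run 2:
x0 = 152
y0 = 240
x1 = 224
y1 = 312
fill = 'magenta'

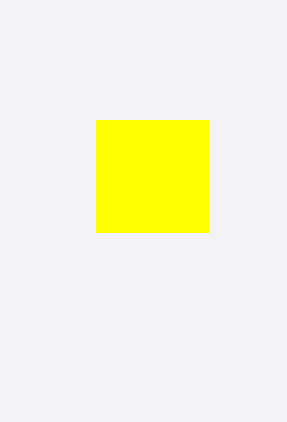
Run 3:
x0 = 96
y0 = 120
x1 = 208
y1 = 232
fill = 'yellow'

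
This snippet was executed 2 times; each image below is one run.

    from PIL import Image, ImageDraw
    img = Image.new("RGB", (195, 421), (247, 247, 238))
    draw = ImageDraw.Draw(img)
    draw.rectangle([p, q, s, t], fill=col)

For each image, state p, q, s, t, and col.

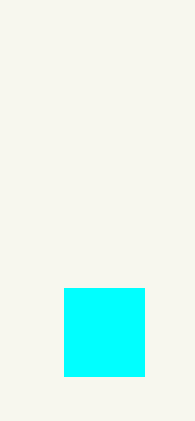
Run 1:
p = 64; q = 288; s = 144; t = 376; col = 'cyan'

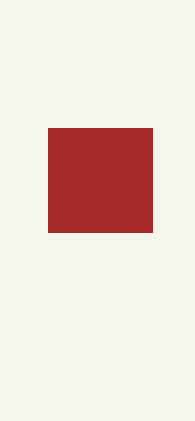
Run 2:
p = 48
q = 128
s = 152
t = 232
col = 'brown'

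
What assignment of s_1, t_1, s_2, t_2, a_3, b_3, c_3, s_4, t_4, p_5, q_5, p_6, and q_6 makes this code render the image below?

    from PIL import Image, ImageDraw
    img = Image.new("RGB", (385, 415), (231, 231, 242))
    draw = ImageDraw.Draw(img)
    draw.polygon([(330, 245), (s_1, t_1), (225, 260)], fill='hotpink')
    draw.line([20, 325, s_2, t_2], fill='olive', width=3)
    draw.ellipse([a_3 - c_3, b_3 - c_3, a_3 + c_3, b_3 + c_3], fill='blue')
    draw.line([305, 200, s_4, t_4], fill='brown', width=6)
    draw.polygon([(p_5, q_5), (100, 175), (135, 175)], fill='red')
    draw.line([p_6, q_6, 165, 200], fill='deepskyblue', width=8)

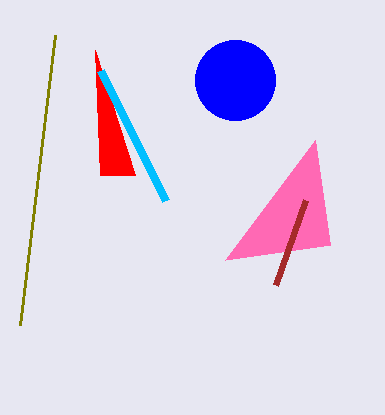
s_1 = 315, t_1 = 140, s_2 = 55, t_2 = 35, a_3 = 235, b_3 = 80, c_3 = 40, s_4 = 275, t_4 = 285, p_5 = 95, q_5 = 50, p_6 = 100, q_6 = 70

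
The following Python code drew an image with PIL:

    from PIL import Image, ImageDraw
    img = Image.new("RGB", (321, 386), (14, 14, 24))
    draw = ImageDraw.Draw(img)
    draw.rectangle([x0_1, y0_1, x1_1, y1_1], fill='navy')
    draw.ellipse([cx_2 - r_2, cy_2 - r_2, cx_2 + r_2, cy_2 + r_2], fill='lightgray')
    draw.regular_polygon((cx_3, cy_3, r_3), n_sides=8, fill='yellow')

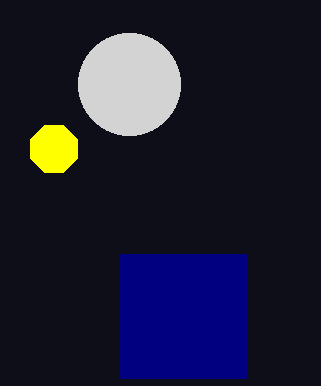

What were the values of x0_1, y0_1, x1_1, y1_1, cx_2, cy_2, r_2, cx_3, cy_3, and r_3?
x0_1 = 120
y0_1 = 254
x1_1 = 247
y1_1 = 378
cx_2 = 129
cy_2 = 84
r_2 = 51
cx_3 = 54
cy_3 = 149
r_3 = 25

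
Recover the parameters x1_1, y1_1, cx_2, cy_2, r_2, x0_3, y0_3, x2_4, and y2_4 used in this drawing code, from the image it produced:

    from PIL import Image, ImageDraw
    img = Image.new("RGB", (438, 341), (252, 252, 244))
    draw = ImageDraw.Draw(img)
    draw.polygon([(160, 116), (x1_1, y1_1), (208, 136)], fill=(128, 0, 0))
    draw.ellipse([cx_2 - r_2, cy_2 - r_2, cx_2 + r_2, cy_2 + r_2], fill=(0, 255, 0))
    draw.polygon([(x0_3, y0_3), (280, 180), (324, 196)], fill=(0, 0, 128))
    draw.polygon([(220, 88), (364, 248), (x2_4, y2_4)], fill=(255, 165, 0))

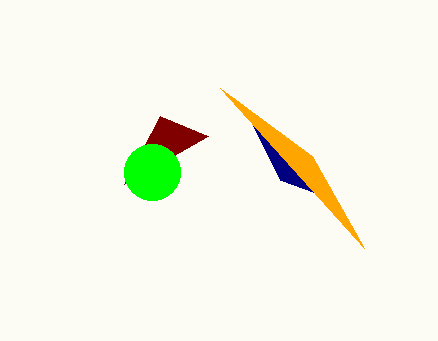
x1_1 = 124; y1_1 = 184; cx_2 = 152; cy_2 = 172; r_2 = 28; x0_3 = 244; y0_3 = 108; x2_4 = 312; y2_4 = 156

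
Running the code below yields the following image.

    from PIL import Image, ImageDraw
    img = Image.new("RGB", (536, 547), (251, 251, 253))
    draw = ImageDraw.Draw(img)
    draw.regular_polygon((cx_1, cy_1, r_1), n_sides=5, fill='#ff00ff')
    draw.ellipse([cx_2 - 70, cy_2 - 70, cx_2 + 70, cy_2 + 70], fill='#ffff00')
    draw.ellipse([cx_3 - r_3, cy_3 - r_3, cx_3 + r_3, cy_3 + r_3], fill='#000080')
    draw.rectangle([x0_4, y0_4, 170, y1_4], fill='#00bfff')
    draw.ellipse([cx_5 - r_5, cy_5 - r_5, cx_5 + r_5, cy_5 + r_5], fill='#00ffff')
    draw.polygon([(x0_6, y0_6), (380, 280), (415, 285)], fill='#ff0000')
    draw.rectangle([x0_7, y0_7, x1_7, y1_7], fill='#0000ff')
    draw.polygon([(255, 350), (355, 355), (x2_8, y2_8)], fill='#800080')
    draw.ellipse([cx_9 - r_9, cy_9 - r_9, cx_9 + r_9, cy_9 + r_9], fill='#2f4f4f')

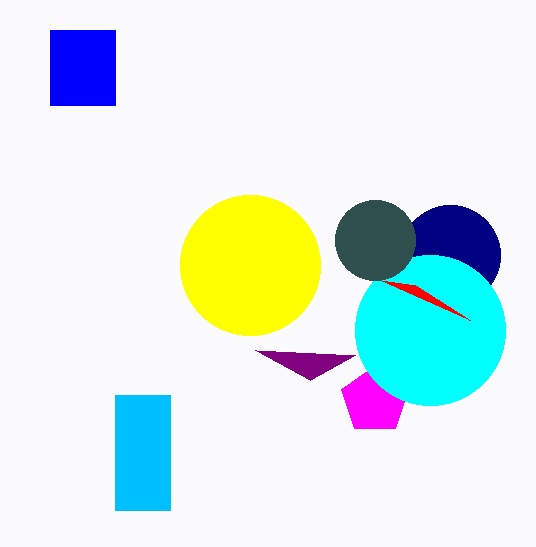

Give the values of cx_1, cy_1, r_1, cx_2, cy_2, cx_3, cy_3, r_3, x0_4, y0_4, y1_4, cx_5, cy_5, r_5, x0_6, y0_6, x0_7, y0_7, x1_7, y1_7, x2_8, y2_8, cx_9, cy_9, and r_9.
cx_1 = 375
cy_1 = 400
r_1 = 35
cx_2 = 250
cy_2 = 265
cx_3 = 450
cy_3 = 255
r_3 = 50
x0_4 = 115
y0_4 = 395
y1_4 = 510
cx_5 = 430
cy_5 = 330
r_5 = 75
x0_6 = 470
y0_6 = 320
x0_7 = 50
y0_7 = 30
x1_7 = 115
y1_7 = 105
x2_8 = 310
y2_8 = 380
cx_9 = 375
cy_9 = 240
r_9 = 40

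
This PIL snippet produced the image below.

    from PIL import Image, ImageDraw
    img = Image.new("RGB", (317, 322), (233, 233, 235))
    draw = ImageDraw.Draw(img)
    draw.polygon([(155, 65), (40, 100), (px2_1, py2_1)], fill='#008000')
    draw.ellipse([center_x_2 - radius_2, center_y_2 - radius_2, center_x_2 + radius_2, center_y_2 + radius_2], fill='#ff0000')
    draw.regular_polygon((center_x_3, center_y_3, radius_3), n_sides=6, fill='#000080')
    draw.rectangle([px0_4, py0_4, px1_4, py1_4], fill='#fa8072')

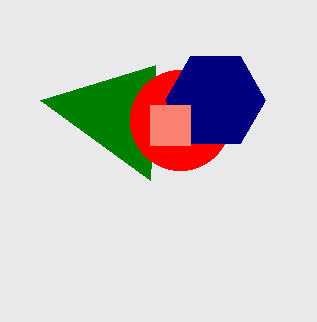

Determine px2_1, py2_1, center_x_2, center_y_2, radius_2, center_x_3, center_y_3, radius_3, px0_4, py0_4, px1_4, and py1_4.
px2_1 = 150; py2_1 = 180; center_x_2 = 180; center_y_2 = 120; radius_2 = 50; center_x_3 = 215; center_y_3 = 100; radius_3 = 50; px0_4 = 150; py0_4 = 105; px1_4 = 190; py1_4 = 145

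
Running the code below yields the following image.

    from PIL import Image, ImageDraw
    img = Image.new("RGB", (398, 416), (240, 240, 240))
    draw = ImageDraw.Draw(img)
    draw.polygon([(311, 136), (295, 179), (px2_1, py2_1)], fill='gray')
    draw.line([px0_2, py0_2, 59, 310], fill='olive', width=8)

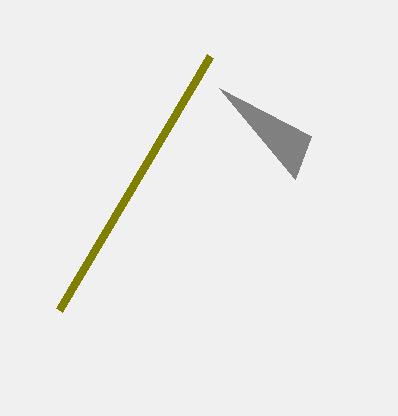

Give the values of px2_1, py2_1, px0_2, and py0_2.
px2_1 = 219
py2_1 = 88
px0_2 = 210
py0_2 = 56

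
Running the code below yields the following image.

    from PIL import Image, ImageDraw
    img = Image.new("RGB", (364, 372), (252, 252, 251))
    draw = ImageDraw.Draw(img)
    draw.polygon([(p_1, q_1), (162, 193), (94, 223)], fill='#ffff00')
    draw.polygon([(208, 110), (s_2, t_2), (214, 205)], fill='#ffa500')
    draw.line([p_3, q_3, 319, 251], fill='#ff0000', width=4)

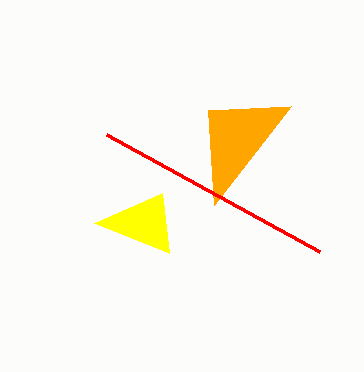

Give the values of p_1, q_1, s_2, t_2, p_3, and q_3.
p_1 = 169; q_1 = 253; s_2 = 291; t_2 = 106; p_3 = 106; q_3 = 134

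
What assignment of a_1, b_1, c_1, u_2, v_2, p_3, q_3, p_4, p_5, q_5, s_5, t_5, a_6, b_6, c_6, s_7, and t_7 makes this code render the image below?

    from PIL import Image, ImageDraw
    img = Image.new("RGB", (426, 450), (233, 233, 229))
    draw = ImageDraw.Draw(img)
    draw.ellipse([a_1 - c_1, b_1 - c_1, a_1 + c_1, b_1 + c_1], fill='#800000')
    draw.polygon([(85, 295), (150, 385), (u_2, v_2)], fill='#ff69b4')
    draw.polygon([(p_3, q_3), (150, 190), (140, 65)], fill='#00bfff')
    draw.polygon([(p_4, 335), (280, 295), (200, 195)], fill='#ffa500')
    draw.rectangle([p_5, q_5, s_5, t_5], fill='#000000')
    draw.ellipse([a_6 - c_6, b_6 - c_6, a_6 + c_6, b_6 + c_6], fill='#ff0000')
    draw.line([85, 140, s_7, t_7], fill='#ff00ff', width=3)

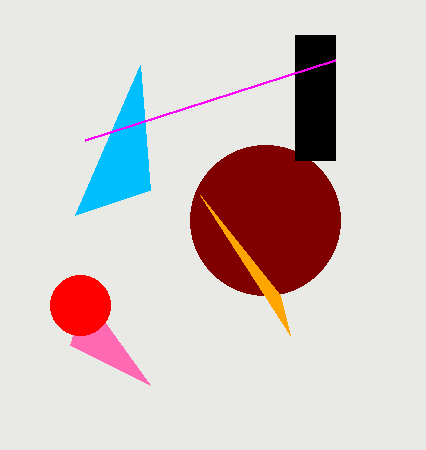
a_1 = 265
b_1 = 220
c_1 = 75
u_2 = 70
v_2 = 345
p_3 = 75
q_3 = 215
p_4 = 290
p_5 = 295
q_5 = 35
s_5 = 335
t_5 = 160
a_6 = 80
b_6 = 305
c_6 = 30
s_7 = 335
t_7 = 60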